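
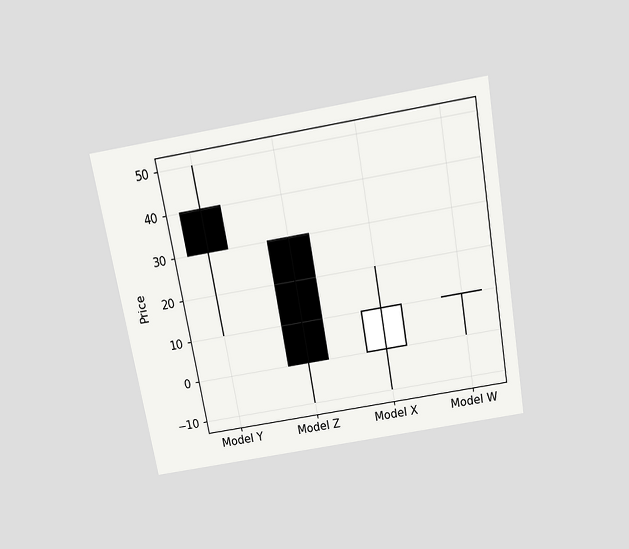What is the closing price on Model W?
10

The chart is tilted about 10° counter-clockwise and viewed slightly from above. The Model W candle closes at 10.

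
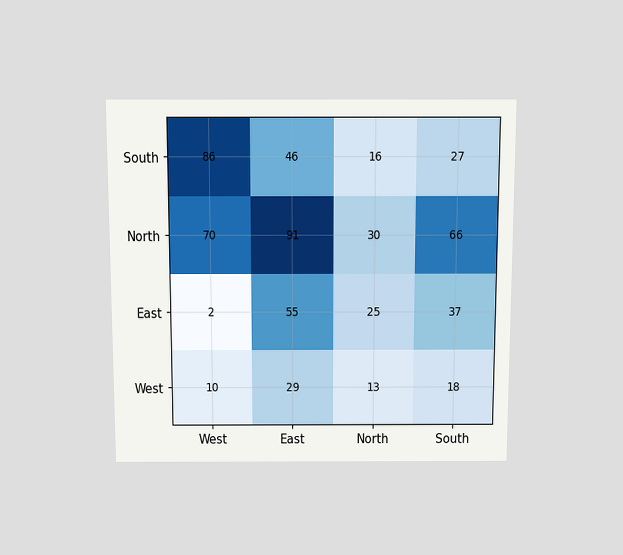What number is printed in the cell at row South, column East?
46

The chart is viewed slightly from above. The (South, East) cell reads 46.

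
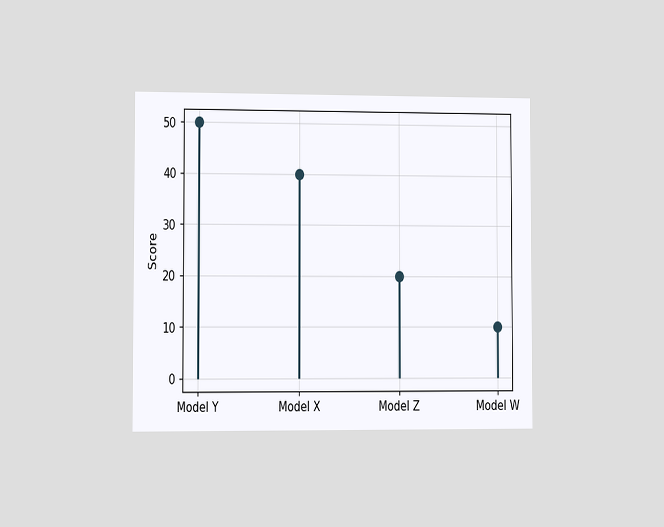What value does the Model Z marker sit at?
The chart is viewed slightly from the left. The Model Z marker sits at 20.

20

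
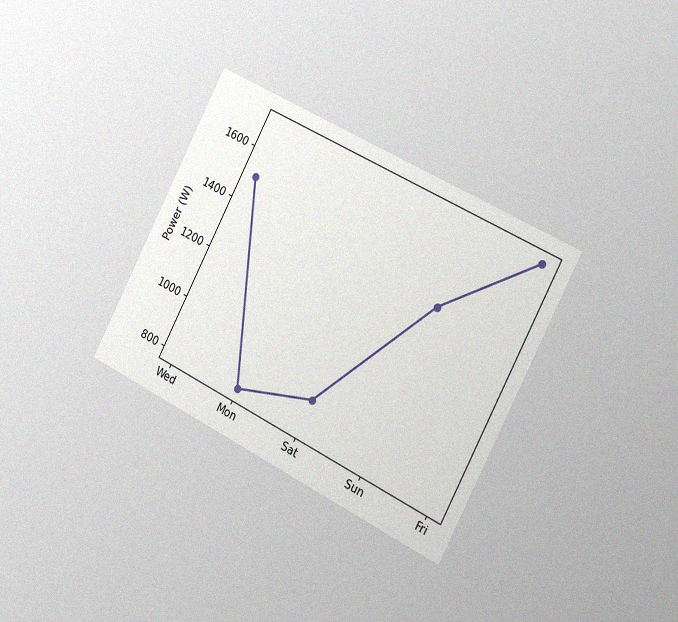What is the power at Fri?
1700W

The chart is tilted about 28° clockwise and viewed slightly from the right, with some photo noise. At Fri, the line is at 1700W.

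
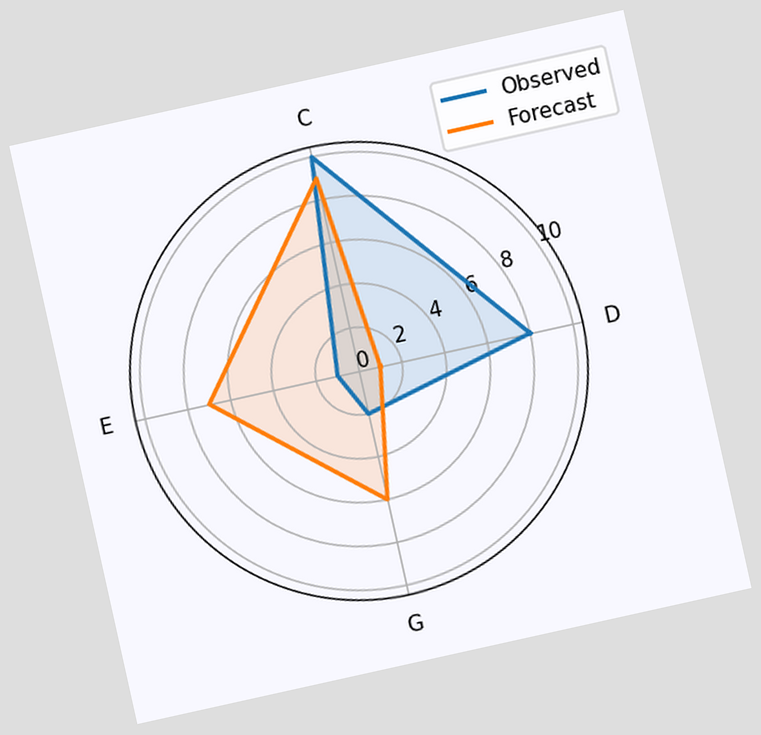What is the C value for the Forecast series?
9

The chart is tilted about 12° counter-clockwise. On the C axis, Forecast reaches 9.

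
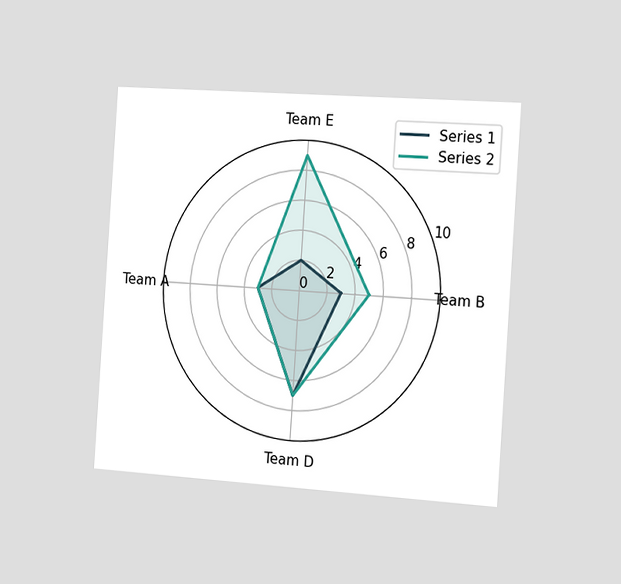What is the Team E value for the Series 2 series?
9

The chart is tilted about 4° clockwise and viewed slightly from the right. On the Team E axis, Series 2 reaches 9.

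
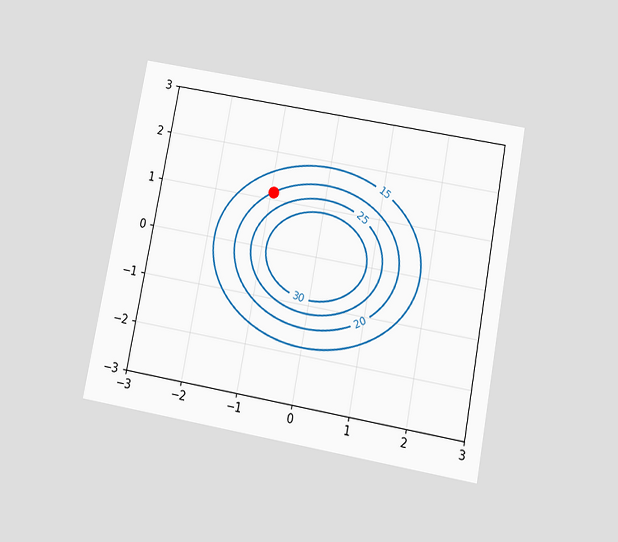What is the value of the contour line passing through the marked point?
20

The chart is tilted about 10° clockwise and viewed slightly from below. The marked point sits on the contour labelled 20.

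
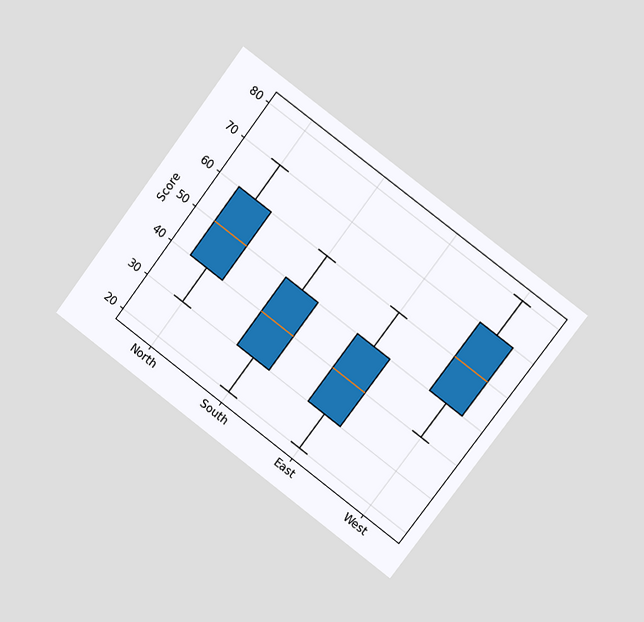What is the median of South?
The chart is tilted about 37° clockwise and viewed slightly from the right. The median line in the South box sits at 40.

40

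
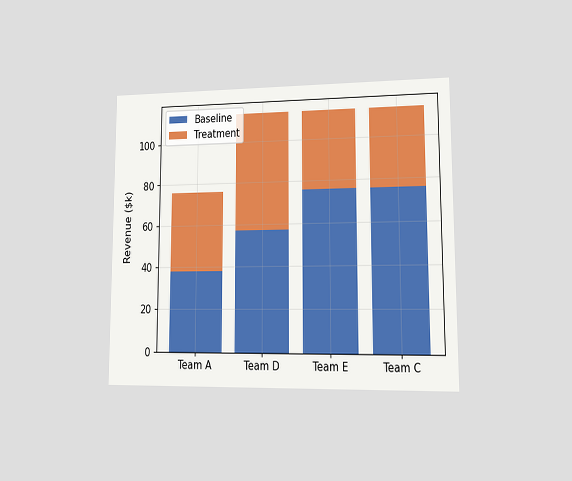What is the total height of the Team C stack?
$114k

The chart is viewed at a slight angle. The Team C stack's top reaches $114k on the y-axis.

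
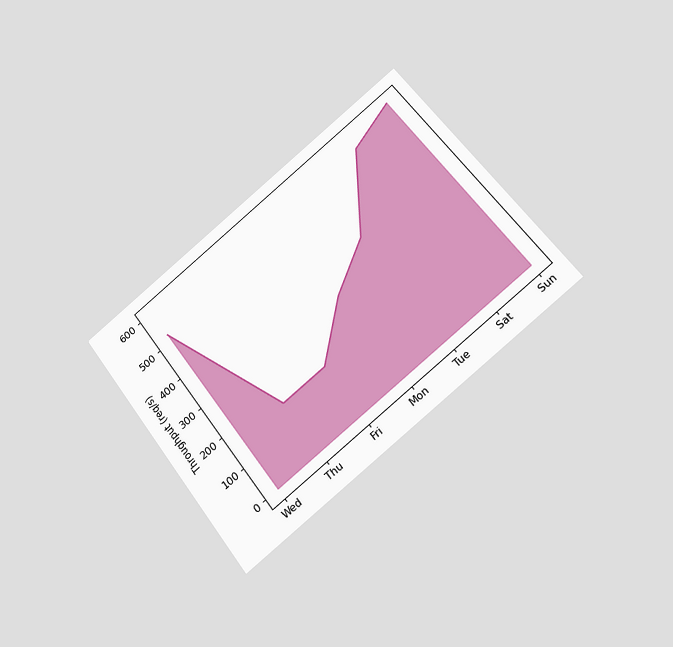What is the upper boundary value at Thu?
160req/s

The chart is tilted about 37° counter-clockwise and viewed at a slight angle. At Thu the upper boundary is at 160req/s.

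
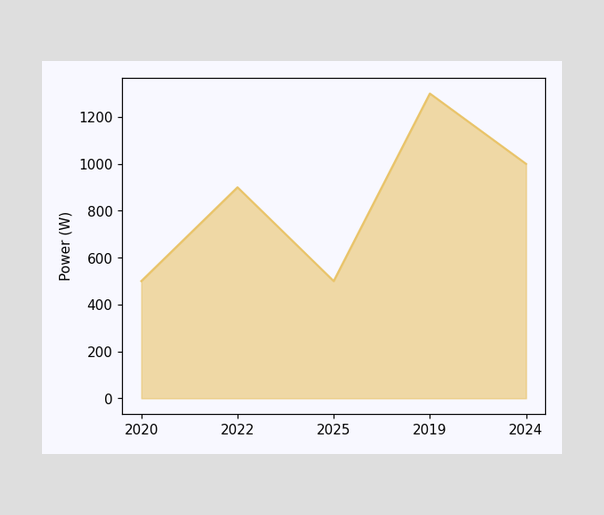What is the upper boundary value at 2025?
500W

At 2025 the upper boundary is at 500W.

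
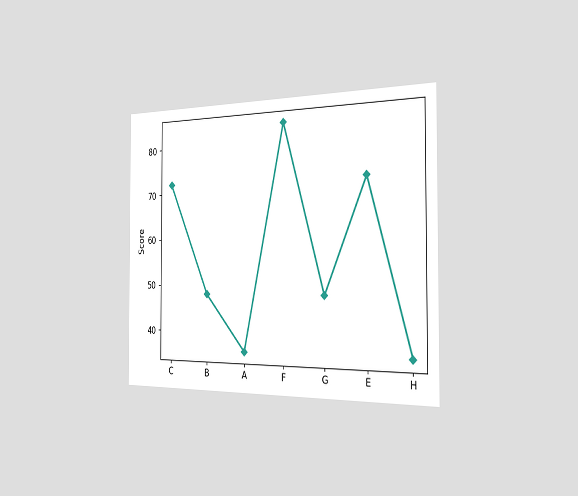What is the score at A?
36

The chart is viewed slightly from the right. At A, the line is at 36.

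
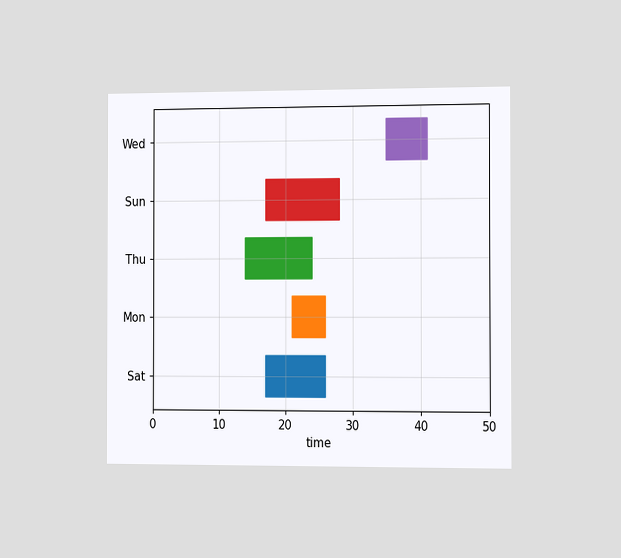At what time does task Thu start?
14

The chart is viewed slightly from the right. The Thu bar begins at t=14.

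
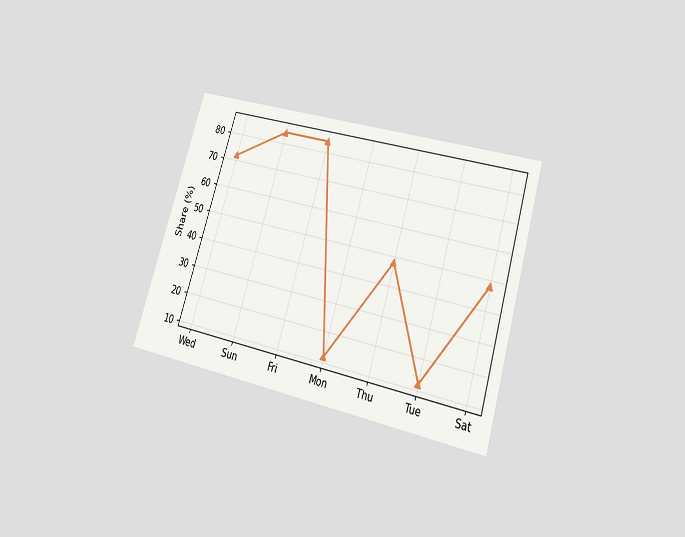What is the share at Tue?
The chart is tilted about 17° clockwise and viewed slightly from below. At Tue, the line is at 12%.

12%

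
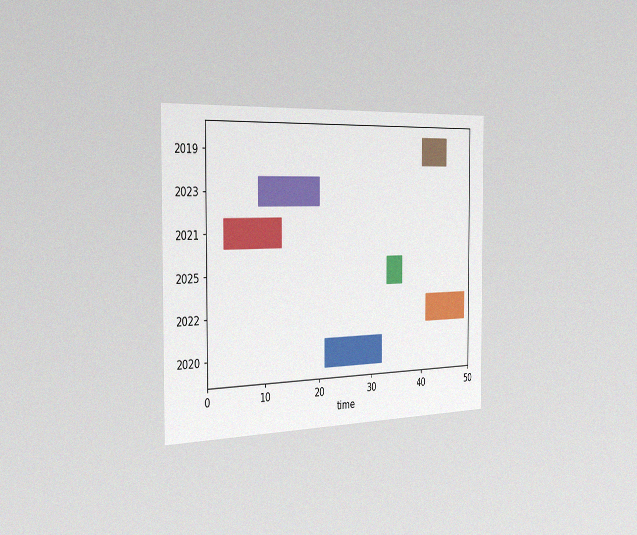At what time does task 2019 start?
40

The chart is viewed slightly from the left, with some photo noise. The 2019 bar begins at t=40.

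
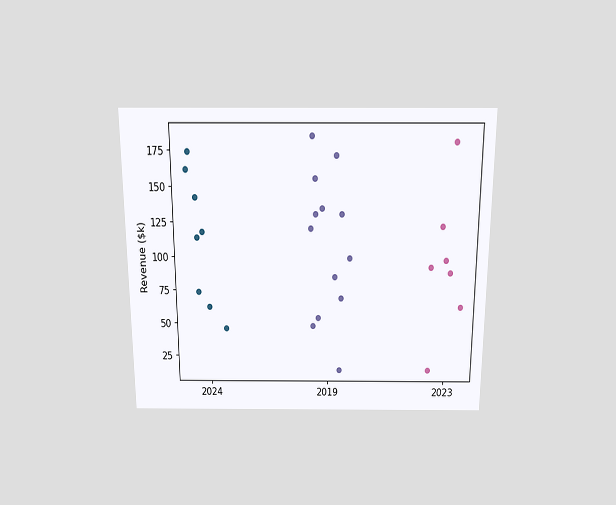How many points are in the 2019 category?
13

The chart is viewed slightly from above. Counting the markers in the 2019 column gives 13.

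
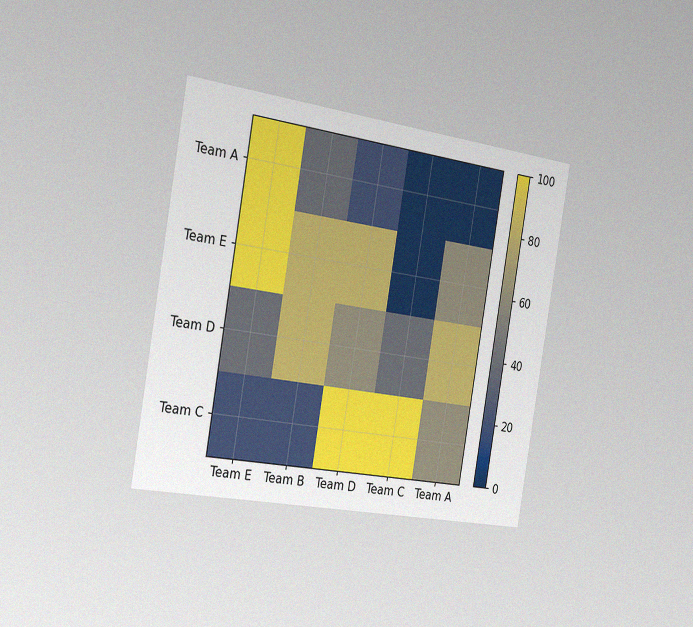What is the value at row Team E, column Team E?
100

The chart is tilted about 10° clockwise and viewed slightly from the left, with some photo noise. Matching cell (Team E, Team E) against the colorbar gives 100.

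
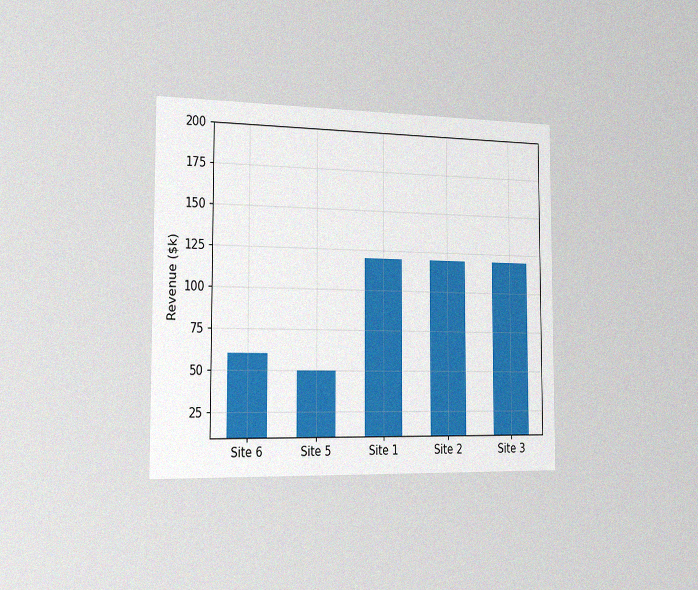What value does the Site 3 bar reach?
The chart is viewed slightly from the left, with some photo noise. Reading along the chart's y-axis, the Site 3 bar reaches $120k.

$120k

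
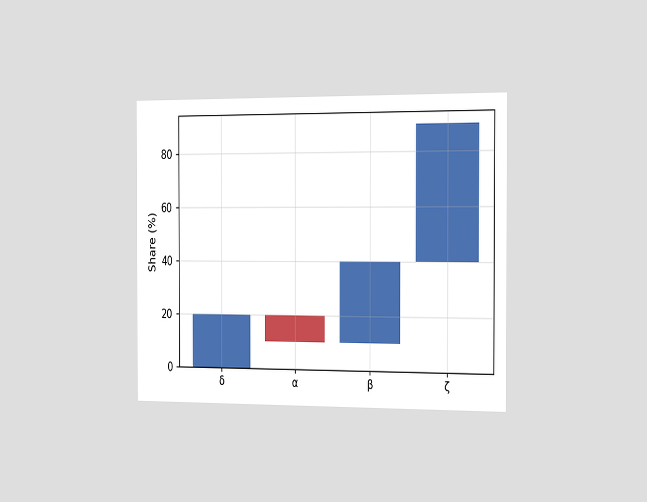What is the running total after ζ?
90%

The chart is viewed slightly from the right. After ζ the running total reaches 90%.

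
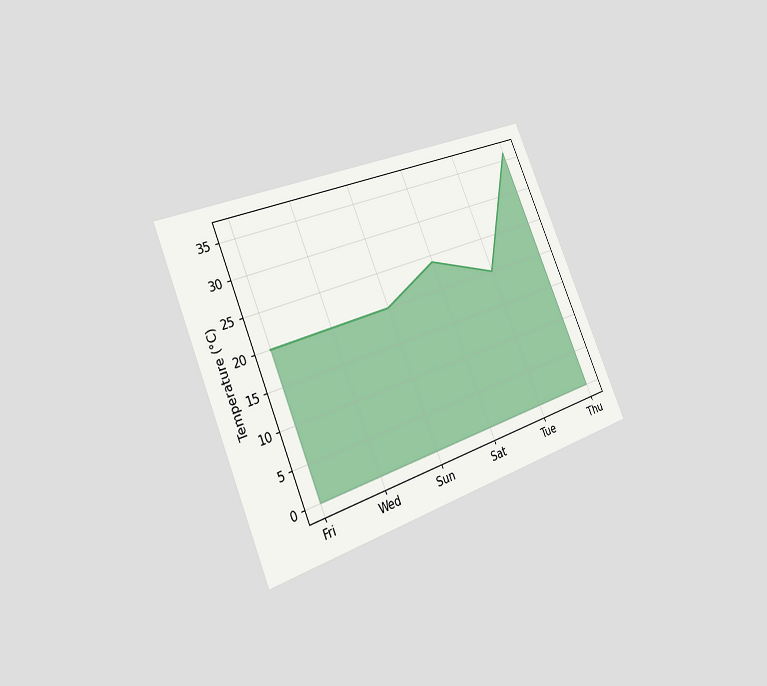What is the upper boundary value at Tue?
The chart is tilted about 23° counter-clockwise and viewed slightly from the left. At Tue the upper boundary is at 20°C.

20°C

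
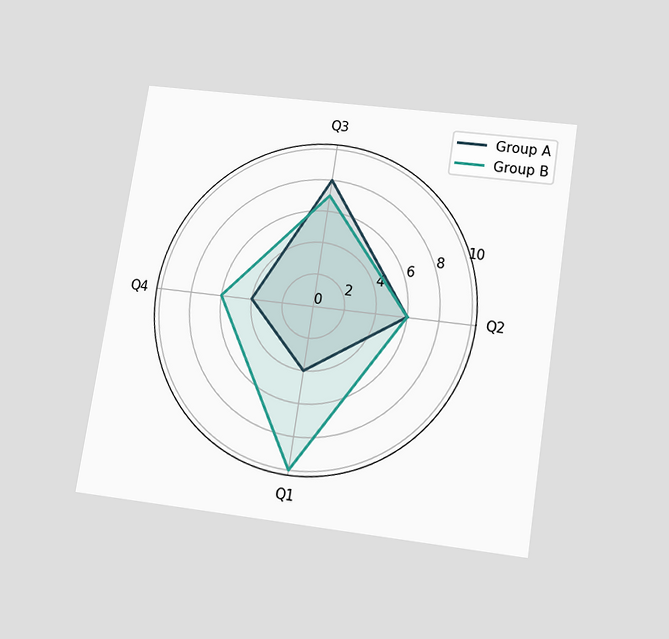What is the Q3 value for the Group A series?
8

The chart is tilted about 9° clockwise and viewed slightly from below. On the Q3 axis, Group A reaches 8.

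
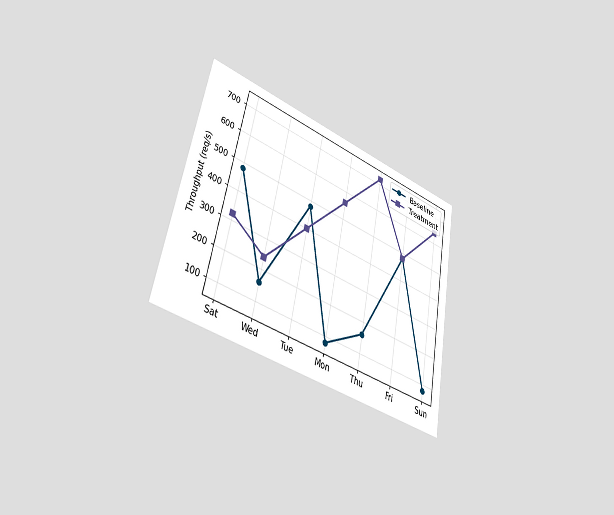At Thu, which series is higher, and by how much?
The chart is tilted about 11° clockwise and viewed slightly from the left. At Thu, Treatment sits above the other line by 560req/s.

Treatment, by 560req/s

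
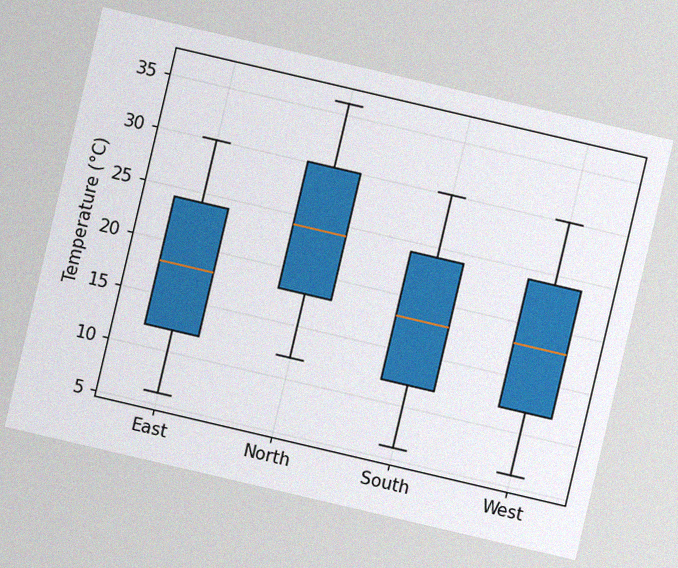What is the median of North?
The chart is tilted about 13° clockwise, with some photo noise. The median line in the North box sits at 24°C.

24°C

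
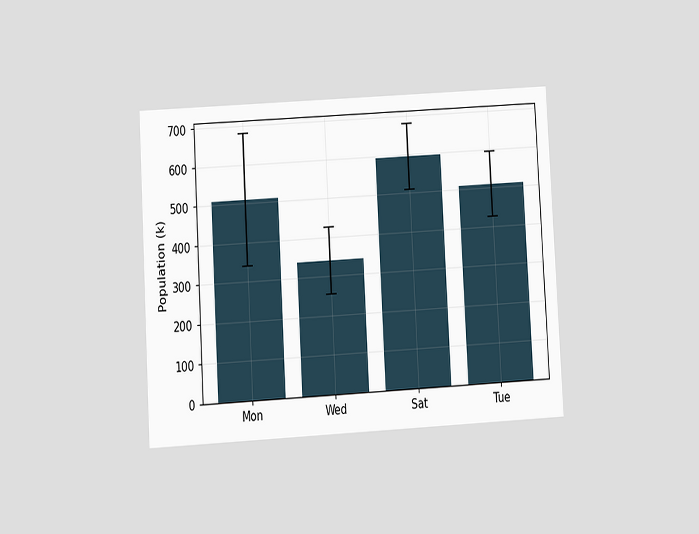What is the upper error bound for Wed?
425k

The chart is tilted about 3° counter-clockwise and viewed at a slight angle. The Wed bar's upper whisker reaches 425k.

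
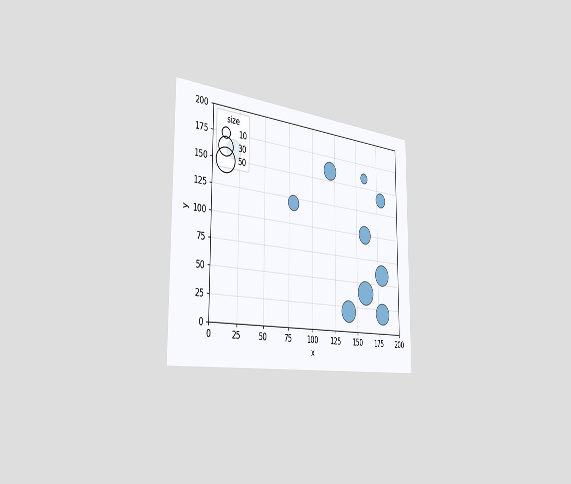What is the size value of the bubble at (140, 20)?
40

The chart is viewed slightly from the left. Matching the bubble at (140, 20) against the size legend gives 40.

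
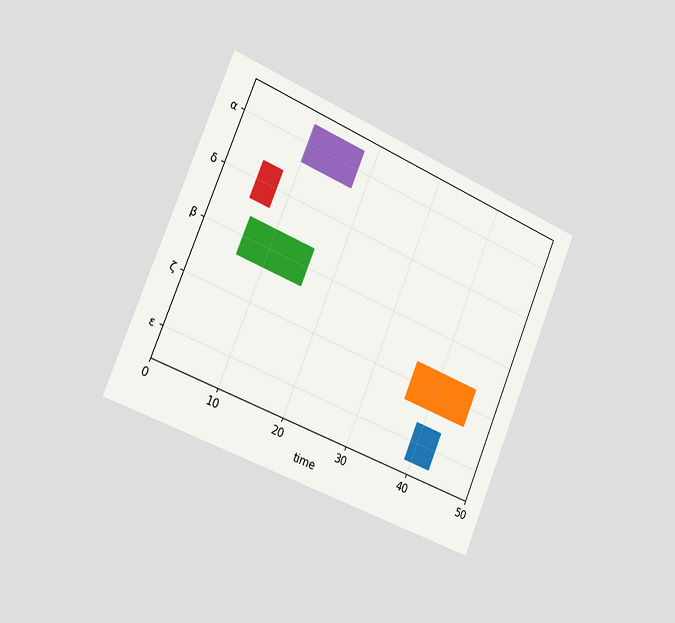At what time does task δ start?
5

The chart is tilted about 23° clockwise and viewed slightly from the left. The δ bar begins at t=5.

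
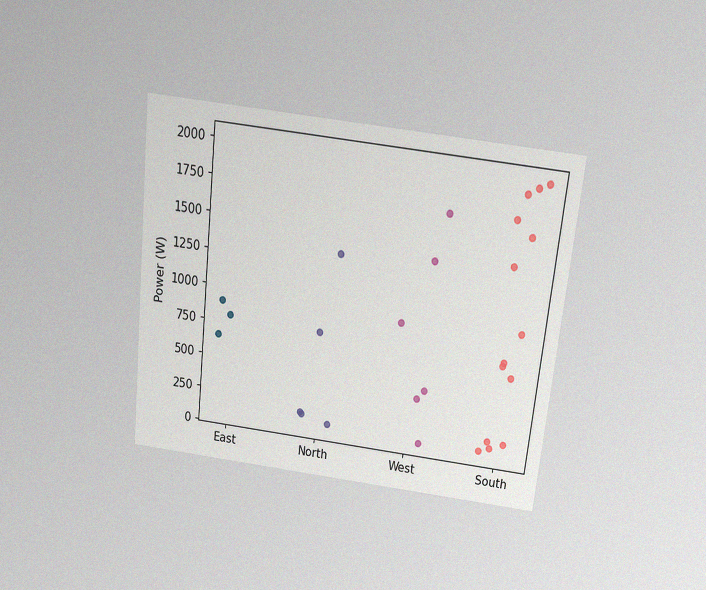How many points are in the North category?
The chart is tilted about 6° clockwise and viewed slightly from above, with some photo noise. Counting the markers in the North column gives 5.

5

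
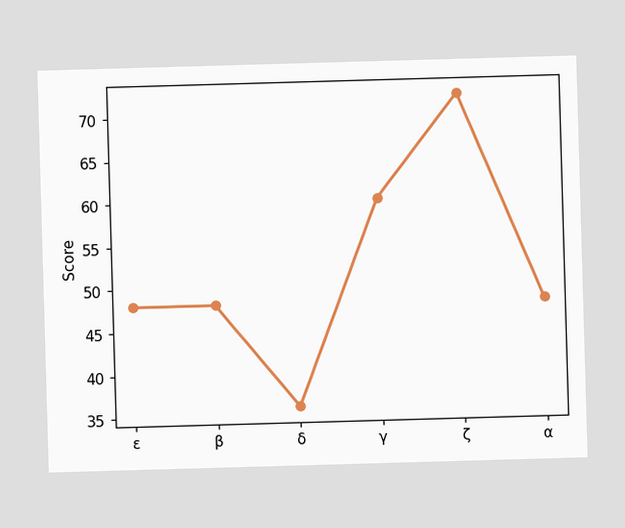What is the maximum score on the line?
The highest point is at ζ, and reading across to the y-axis gives 72.

72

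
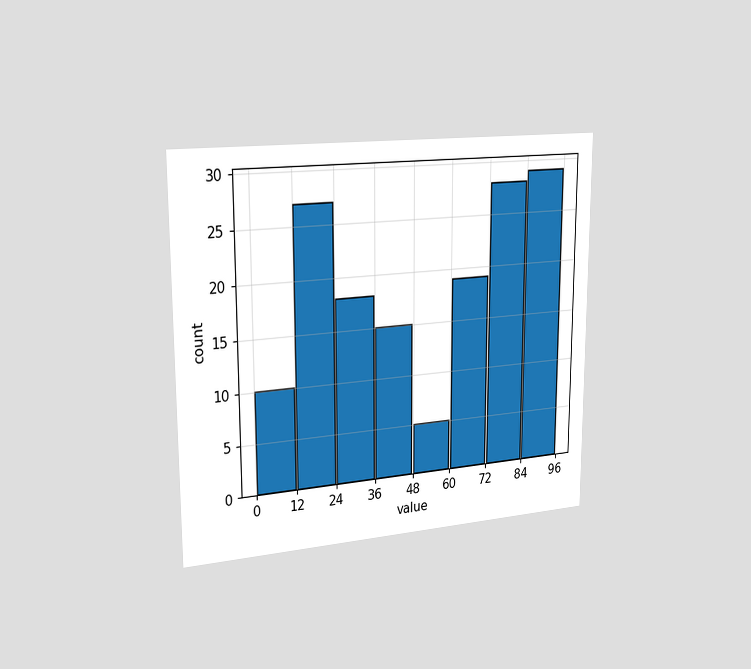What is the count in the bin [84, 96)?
29

The chart is viewed slightly from the left. The [84, 96) bin has height 29.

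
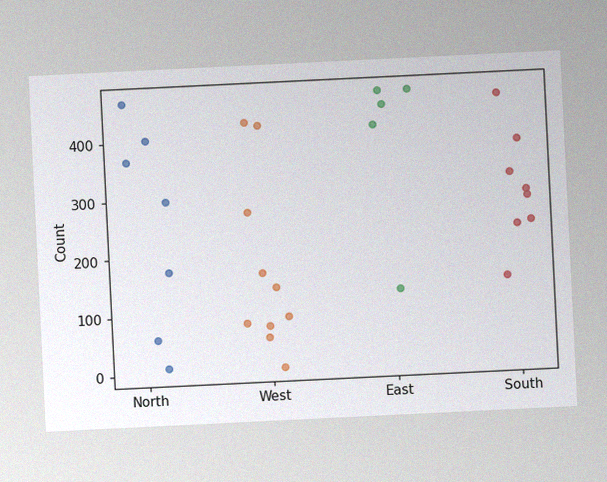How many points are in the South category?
The chart is tilted about 3° counter-clockwise, with some photo noise. Counting the markers in the South column gives 8.

8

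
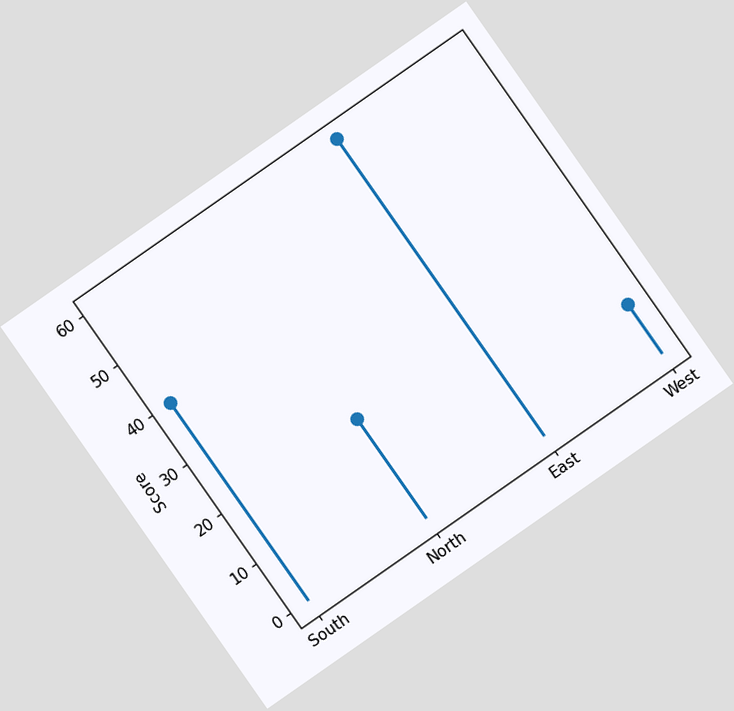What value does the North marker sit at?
The chart is tilted about 35° counter-clockwise. The North marker sits at 20.

20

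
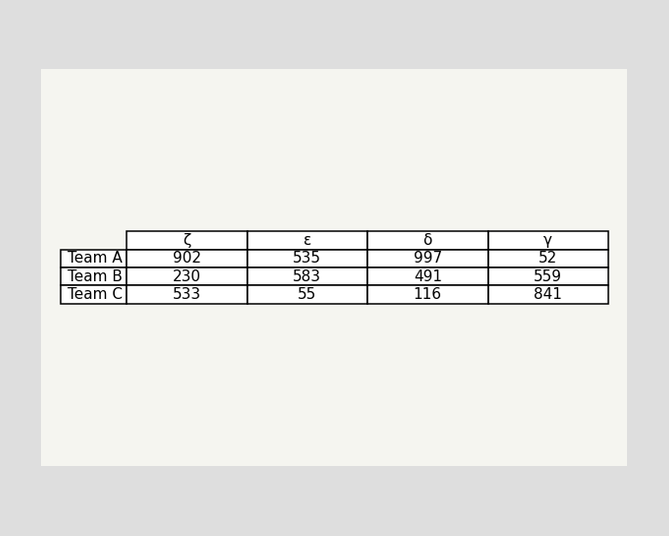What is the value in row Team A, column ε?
535

The (Team A, ε) cell reads 535.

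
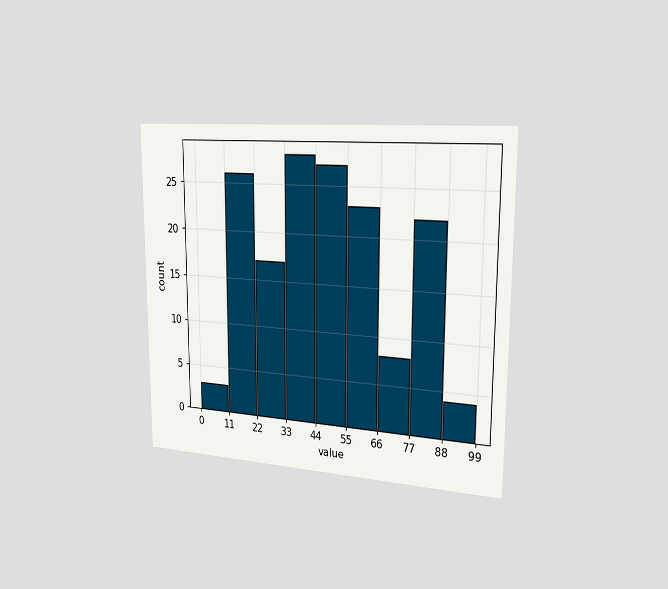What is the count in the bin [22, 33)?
The chart is viewed slightly from the right. The [22, 33) bin has height 17.

17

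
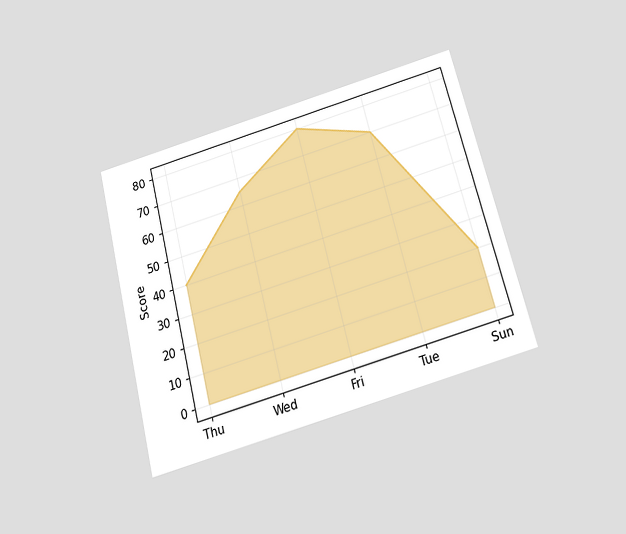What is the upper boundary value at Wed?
65

The chart is tilted about 14° counter-clockwise and viewed slightly from below. At Wed the upper boundary is at 65.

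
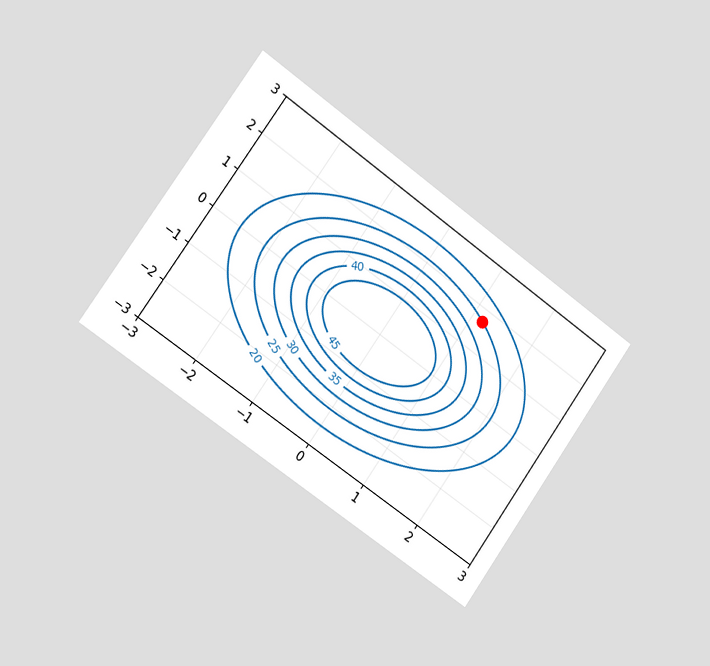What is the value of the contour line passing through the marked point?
The chart is tilted about 35° clockwise and viewed slightly from the left. The marked point sits on the contour labelled 25.

25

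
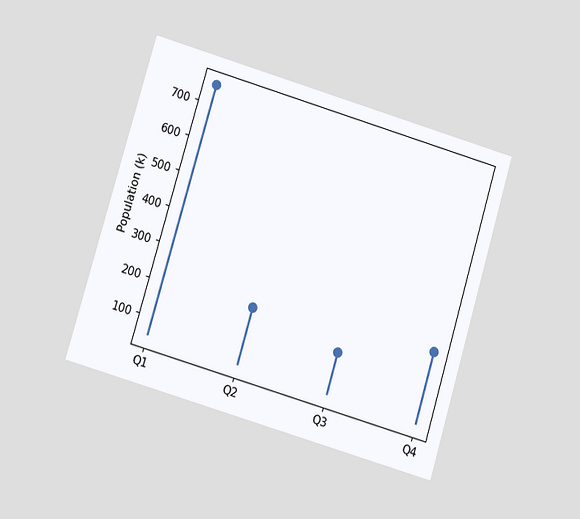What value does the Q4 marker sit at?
The chart is tilted about 17° clockwise and viewed at a slight angle. The Q4 marker sits at 252k.

252k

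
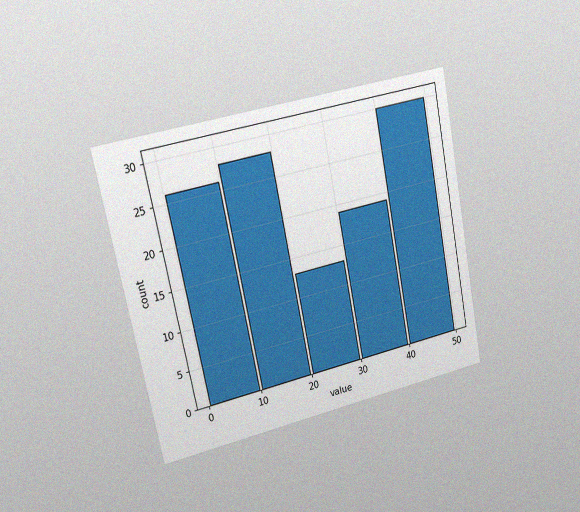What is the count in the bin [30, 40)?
The chart is tilted about 11° counter-clockwise and viewed slightly from the left, with some photo noise. The [30, 40) bin has height 19.

19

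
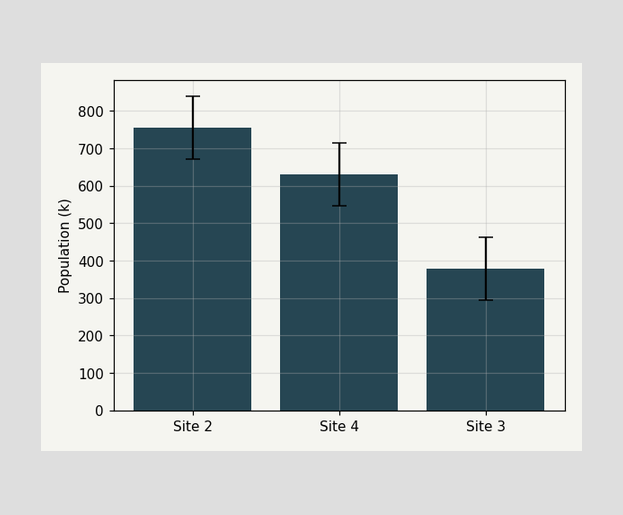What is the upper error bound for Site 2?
The Site 2 bar's upper whisker reaches 840k.

840k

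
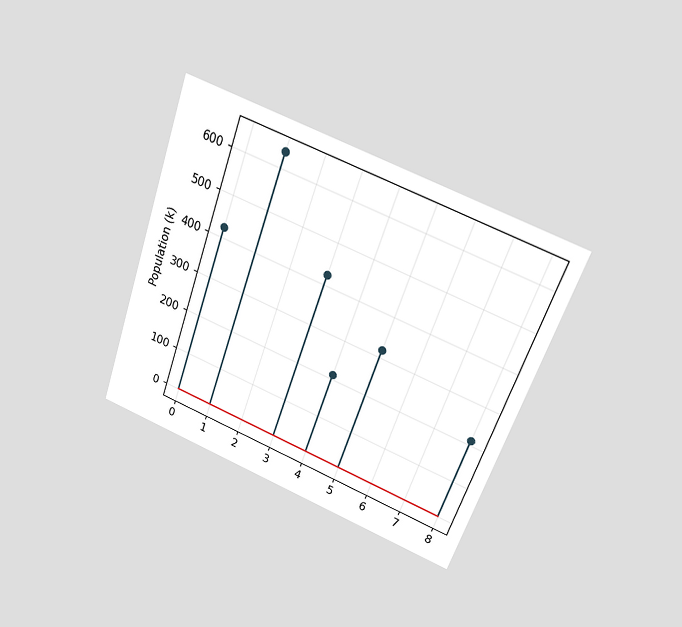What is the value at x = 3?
424k

The chart is tilted about 20° clockwise and viewed at a slight angle. The stem at x=3 reaches 424k.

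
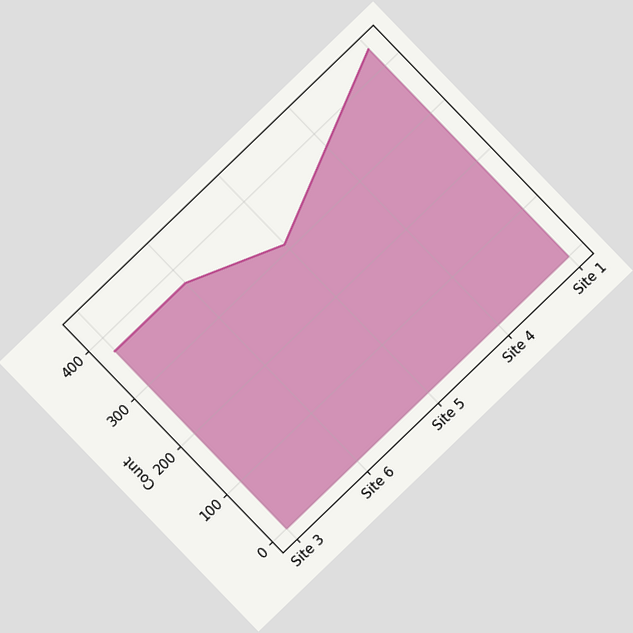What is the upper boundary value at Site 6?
372

The chart is tilted about 44° counter-clockwise. At Site 6 the upper boundary is at 372.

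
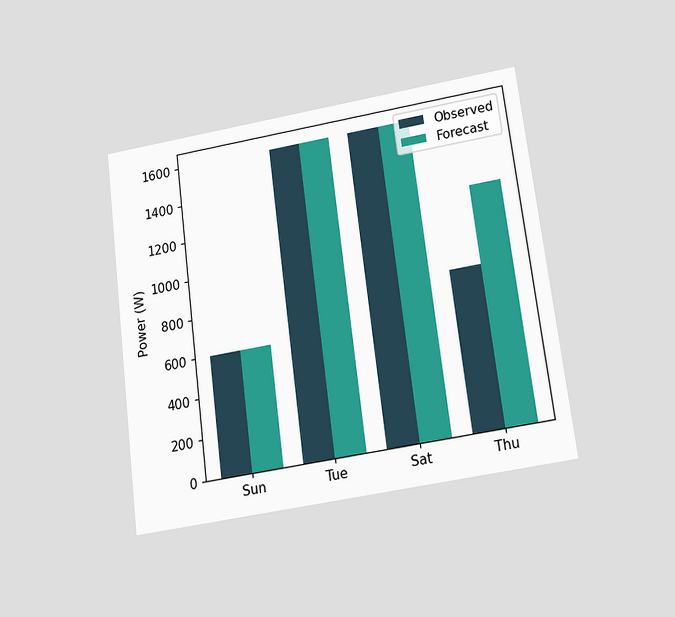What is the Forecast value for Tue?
The chart is tilted about 7° counter-clockwise and viewed slightly from below. The Forecast bar at Tue reaches 1600W on the y-axis.

1600W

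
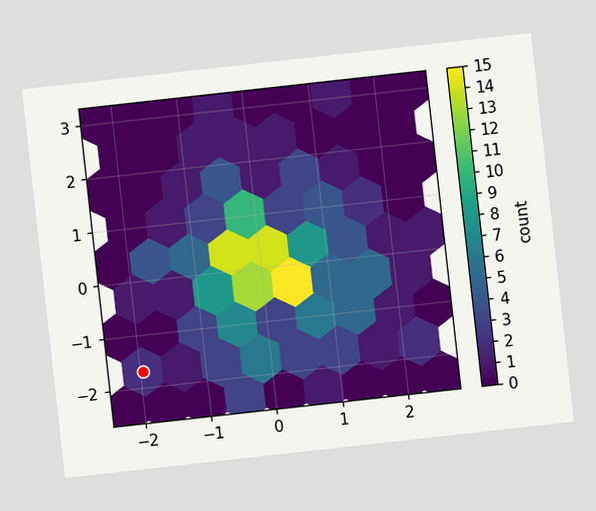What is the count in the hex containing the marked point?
The chart is tilted about 6° counter-clockwise. The marked hex reads 2 on the colorbar.

2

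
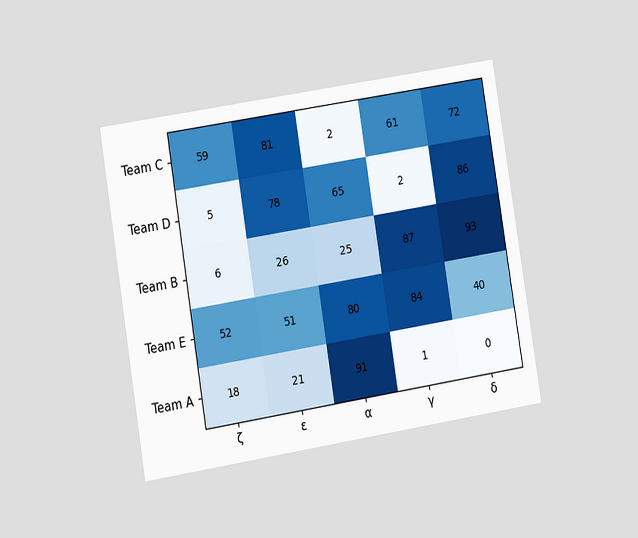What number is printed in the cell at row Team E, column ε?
The chart is tilted about 9° counter-clockwise and viewed at a slight angle. The (Team E, ε) cell reads 51.

51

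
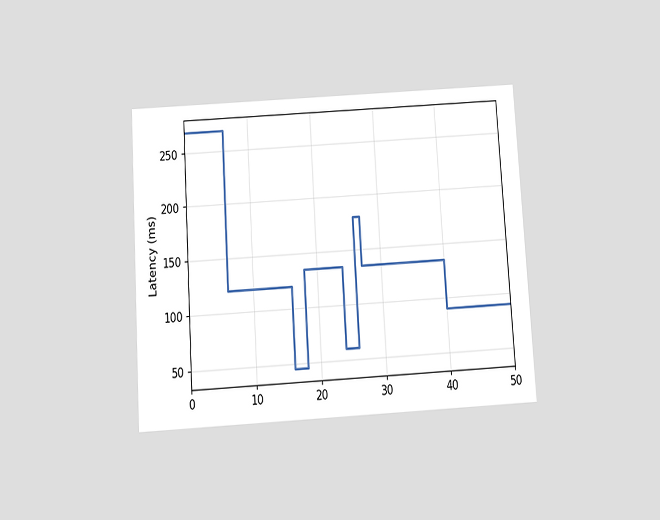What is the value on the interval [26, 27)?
The chart is tilted about 4° counter-clockwise and viewed slightly from below. On [26, 27) the step sits at 180ms.

180ms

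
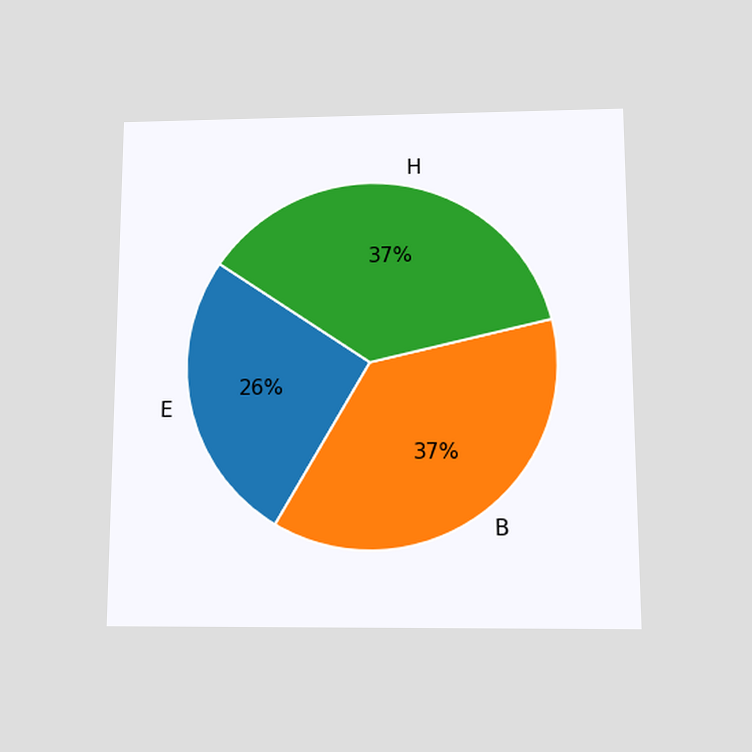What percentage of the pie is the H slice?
The chart is viewed slightly from below. The H slice takes up 37% of the pie.

37%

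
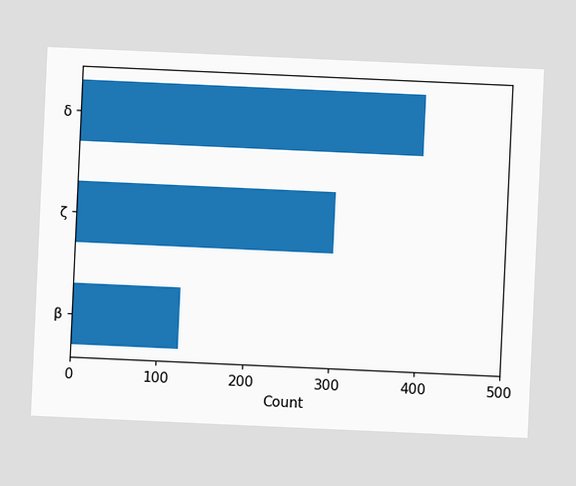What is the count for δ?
400

The chart is tilted about 3° clockwise. Reading along the chart's x-axis, the δ bar reaches 400.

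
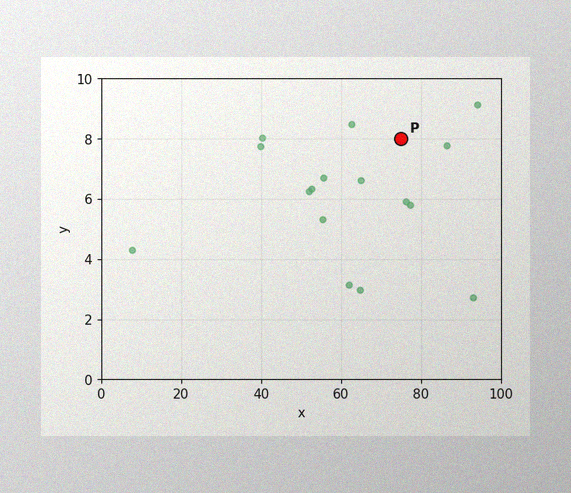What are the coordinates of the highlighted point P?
The image has some photo noise and uneven lighting. Following the gridlines from P to each axis, P sits at (75, 8).

(75, 8)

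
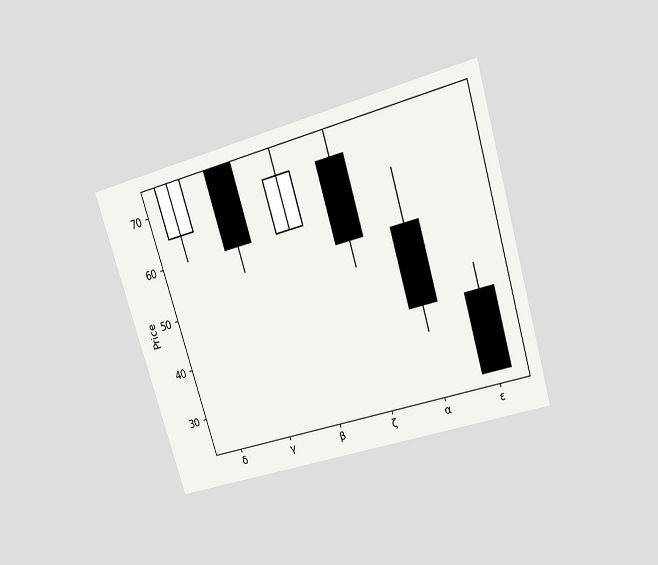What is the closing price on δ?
75

The chart is tilted about 17° counter-clockwise and viewed at a slight angle. The δ candle closes at 75.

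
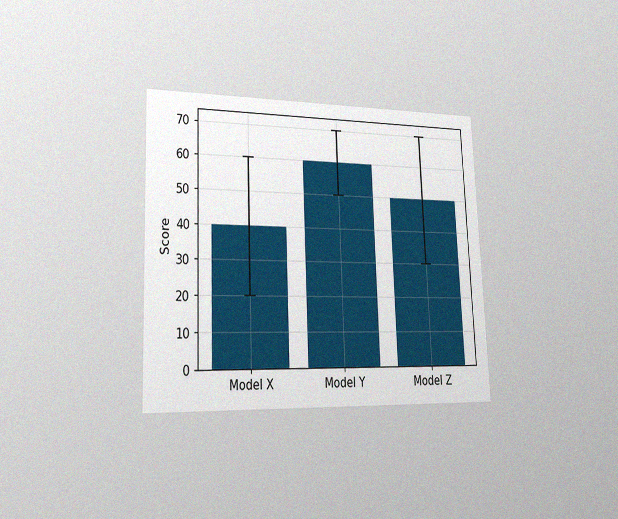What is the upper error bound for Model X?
The chart is tilted about 2° counter-clockwise and viewed slightly from the left, with some photo noise. The Model X bar's upper whisker reaches 60.

60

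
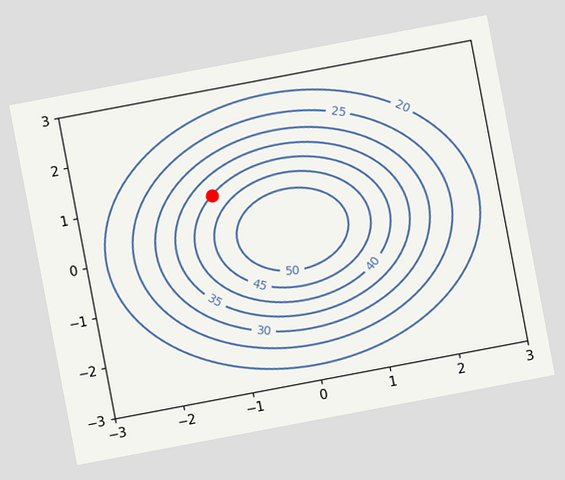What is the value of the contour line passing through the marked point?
40

The chart is tilted about 11° counter-clockwise. The marked point sits on the contour labelled 40.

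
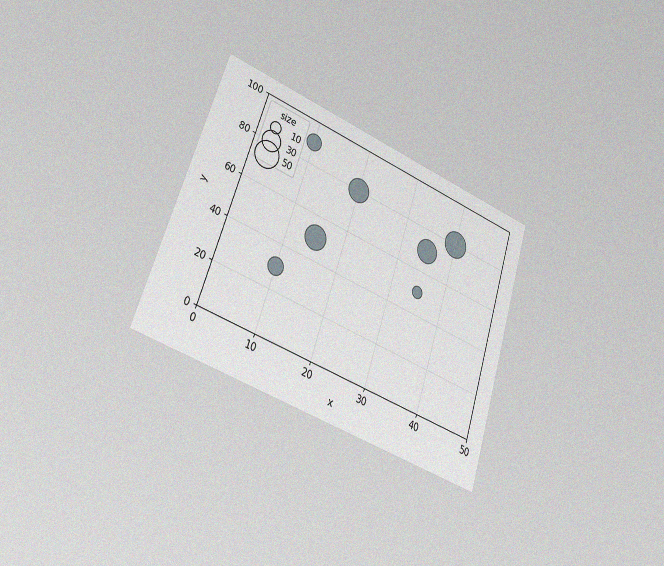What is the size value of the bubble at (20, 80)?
The chart is tilted about 18° clockwise and viewed slightly from the left, with some photo noise. Matching the bubble at (20, 80) against the size legend gives 40.

40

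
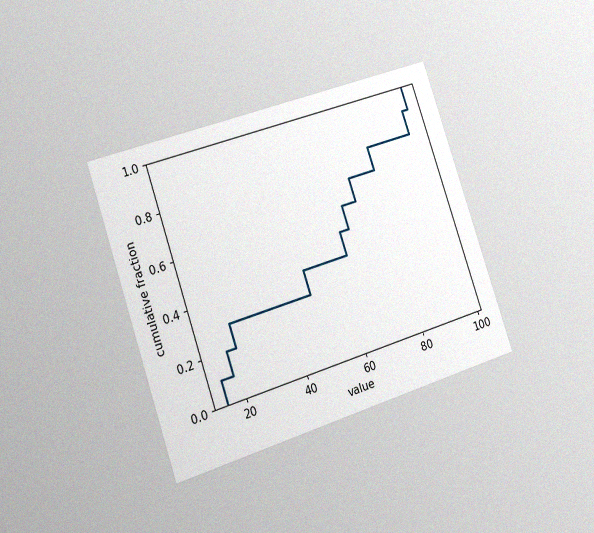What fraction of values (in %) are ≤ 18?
20%

The chart is tilted about 19° counter-clockwise and viewed slightly from the left, with some photo noise. At x=18 the ECDF step is at 20%.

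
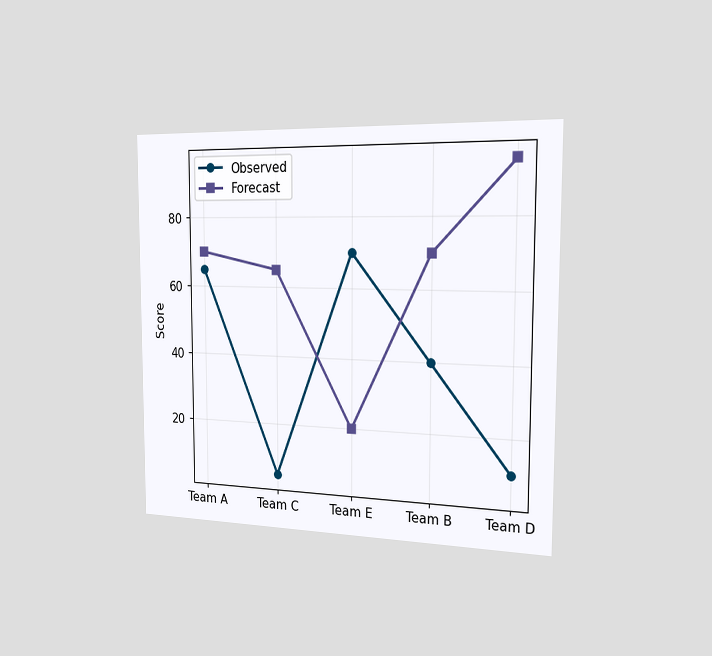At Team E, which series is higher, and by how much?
The chart is viewed slightly from the right. At Team E, Observed sits above the other line by 50.

Observed, by 50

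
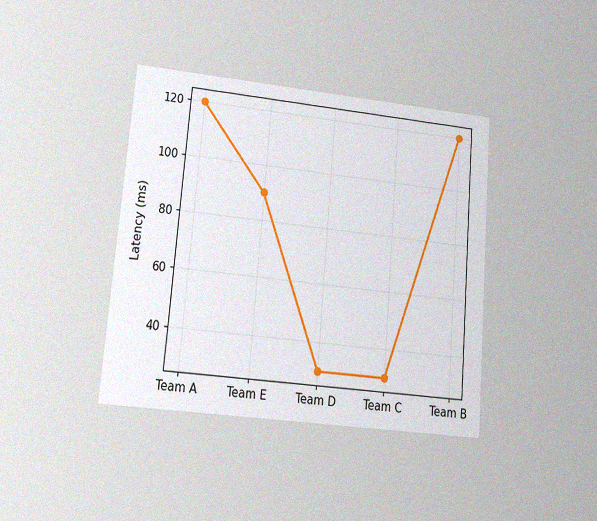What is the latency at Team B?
120ms

The chart is tilted about 5° clockwise and viewed at a slight angle, with some photo noise. At Team B, the line is at 120ms.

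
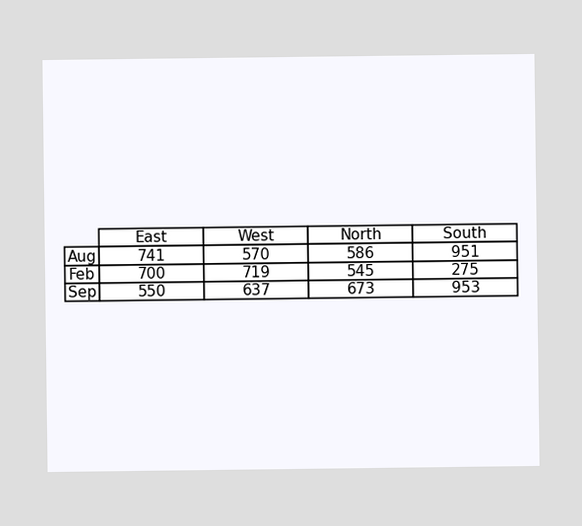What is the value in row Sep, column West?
The (Sep, West) cell reads 637.

637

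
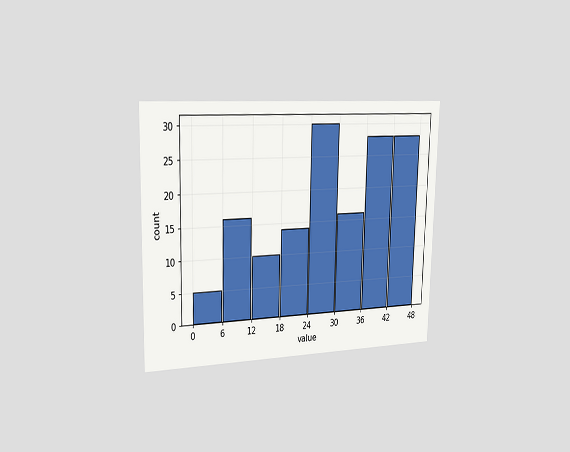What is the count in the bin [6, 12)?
16

The chart is viewed slightly from the left. The [6, 12) bin has height 16.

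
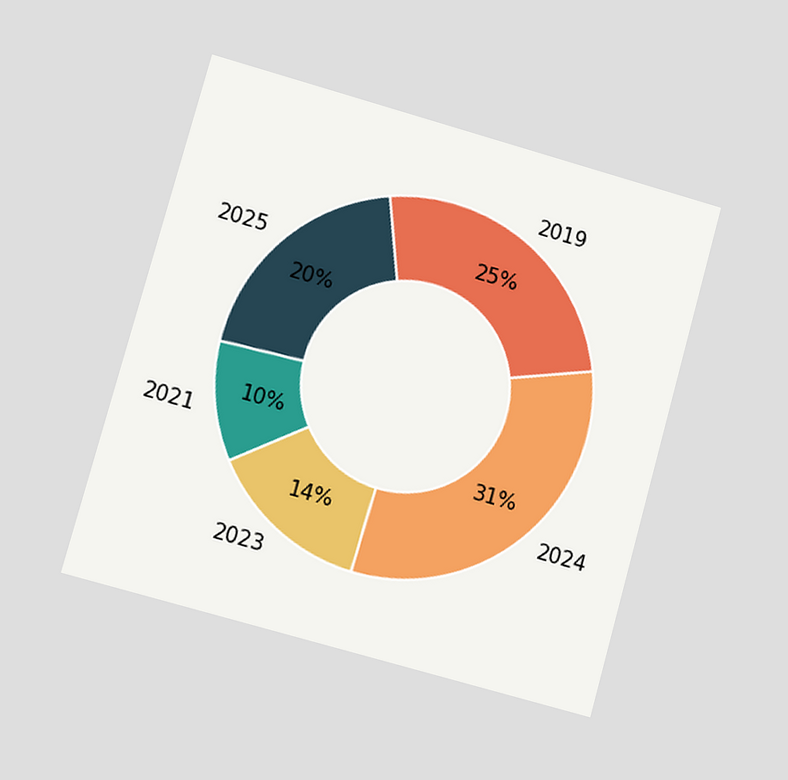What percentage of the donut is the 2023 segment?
14%

The chart is tilted about 15° clockwise and viewed at a slight angle. The 2023 segment takes up 14% of the ring.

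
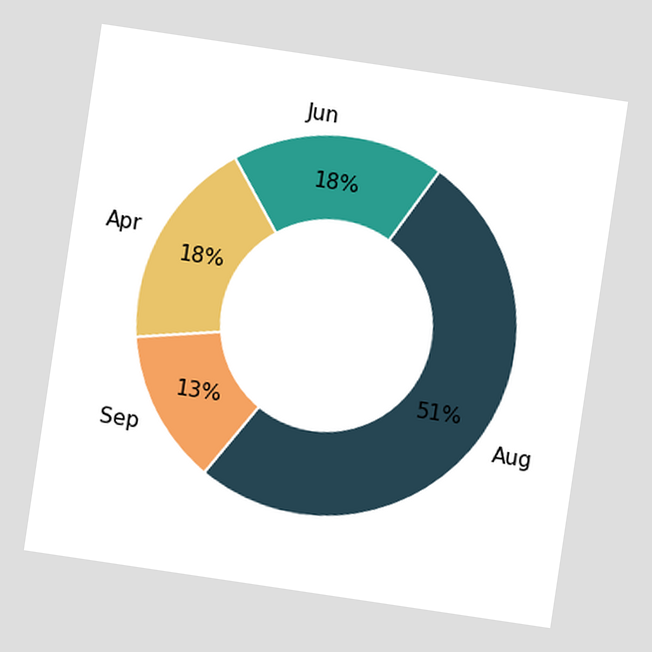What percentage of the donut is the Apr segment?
18%

The chart is tilted about 8° clockwise. The Apr segment takes up 18% of the ring.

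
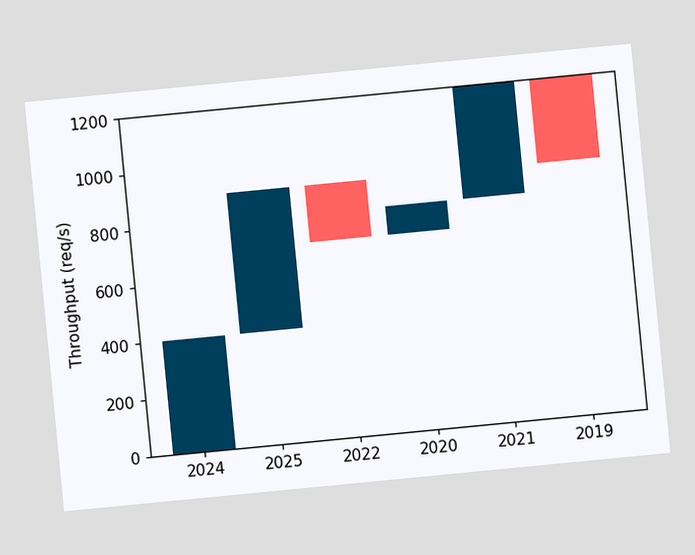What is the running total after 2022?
700req/s

The chart is tilted about 6° counter-clockwise. After 2022 the running total reaches 700req/s.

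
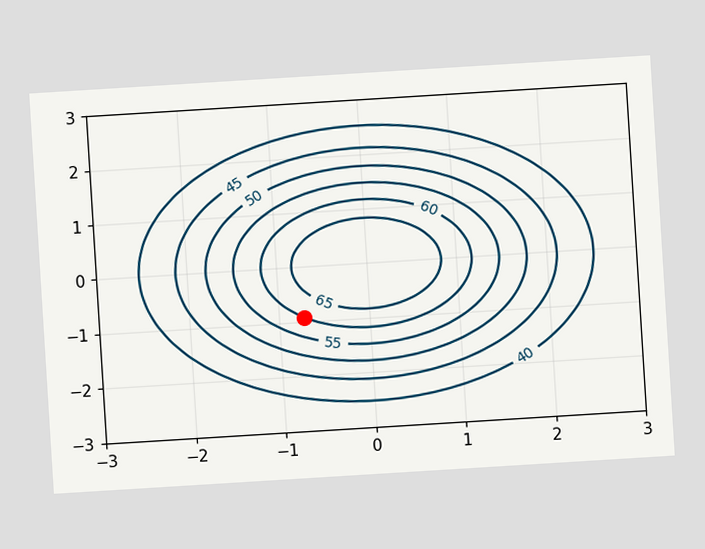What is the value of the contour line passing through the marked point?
60

The chart is tilted about 4° counter-clockwise. The marked point sits on the contour labelled 60.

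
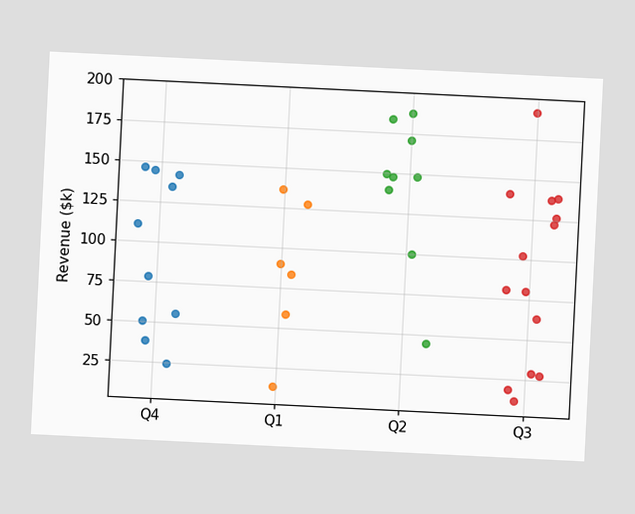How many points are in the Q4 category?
10

The chart is tilted about 3° clockwise. Counting the markers in the Q4 column gives 10.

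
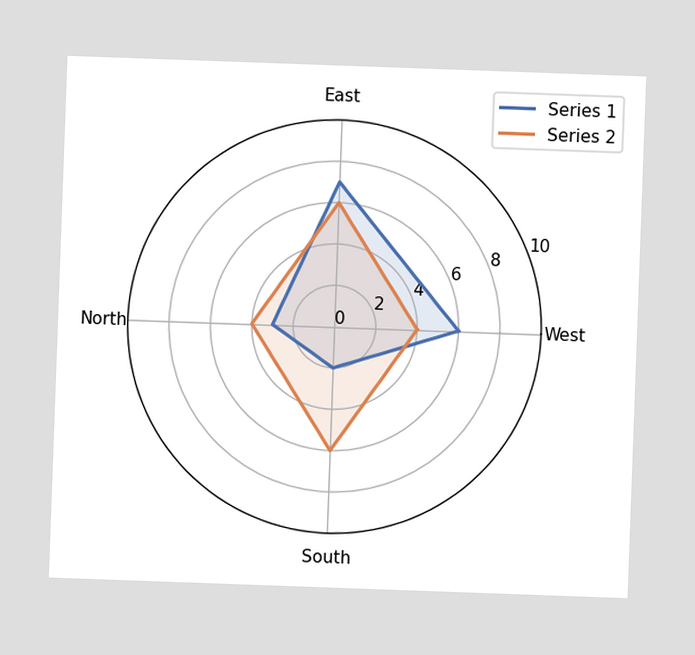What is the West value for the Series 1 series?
6

The chart is tilted about 2° clockwise. On the West axis, Series 1 reaches 6.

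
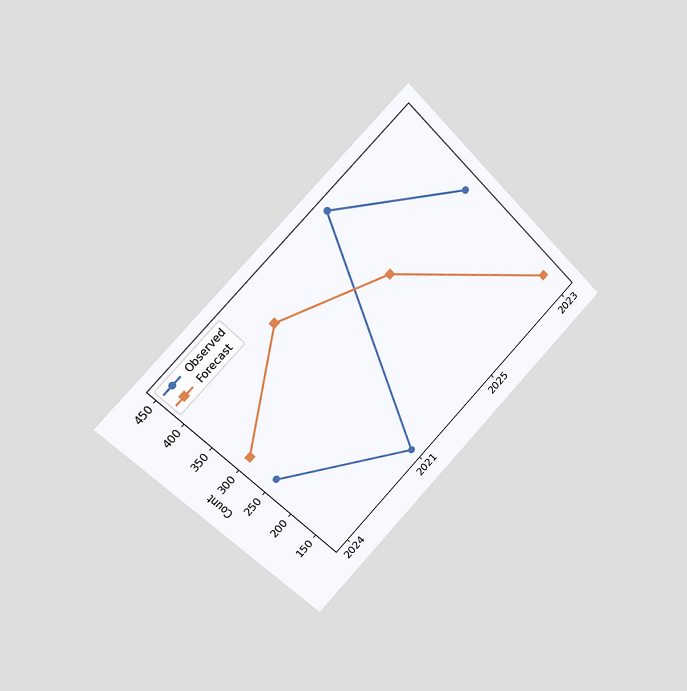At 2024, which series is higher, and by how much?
The chart is tilted about 45° counter-clockwise and viewed slightly from the left. At 2024, Forecast sits above the other line by 50.

Forecast, by 50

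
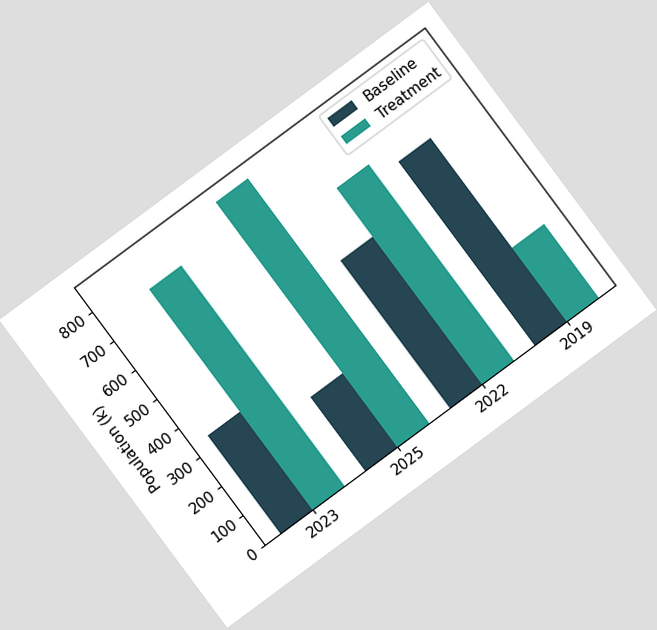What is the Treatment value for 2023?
The chart is tilted about 37° counter-clockwise. The Treatment bar at 2023 reaches 756k on the y-axis.

756k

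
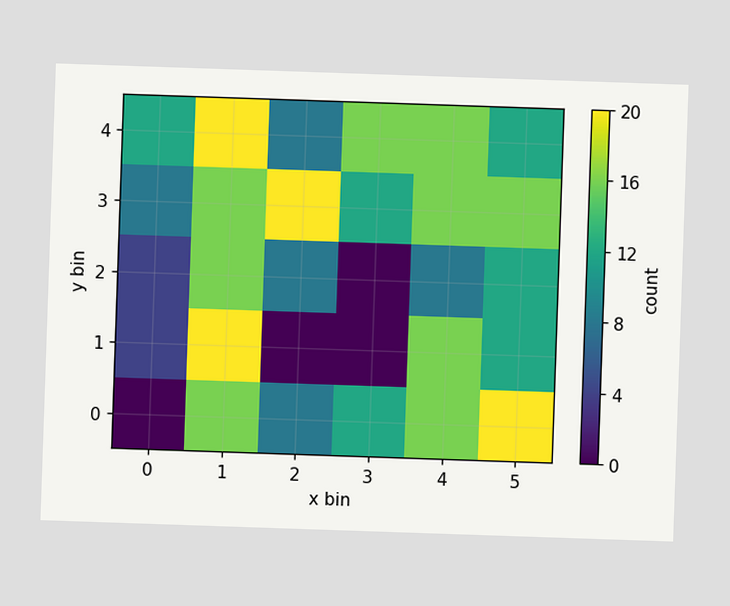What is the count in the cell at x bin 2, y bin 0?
Matching the cell (2, 0) against the colorbar gives 8.

8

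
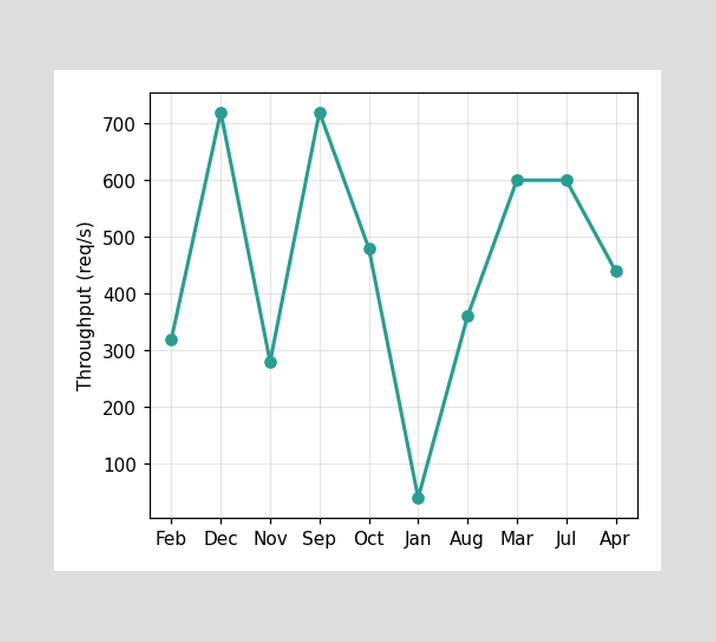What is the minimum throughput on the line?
40req/s

The lowest point is at Jan, and reading across to the y-axis gives 40req/s.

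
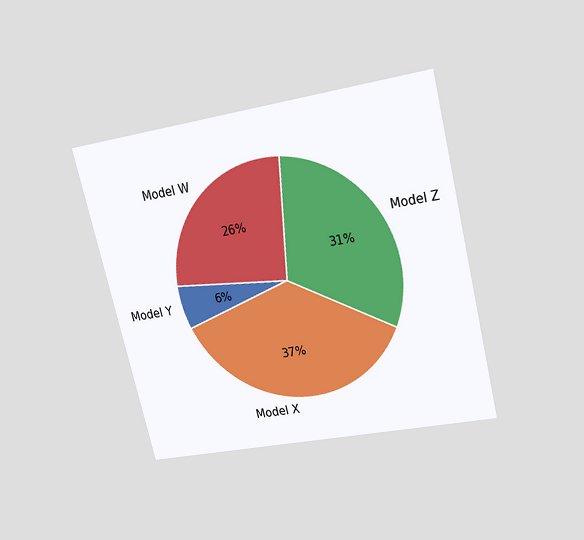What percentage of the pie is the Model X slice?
The chart is tilted about 14° counter-clockwise and viewed slightly from above. The Model X slice takes up 37% of the pie.

37%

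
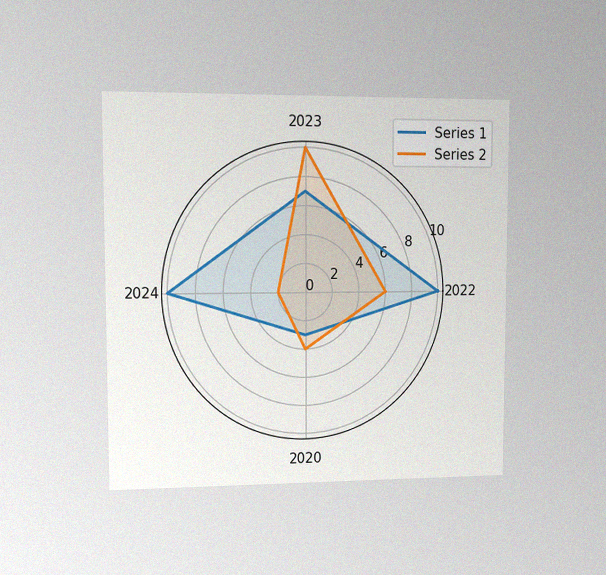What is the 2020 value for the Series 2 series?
The chart is viewed at a slight angle, with some photo noise. On the 2020 axis, Series 2 reaches 4.

4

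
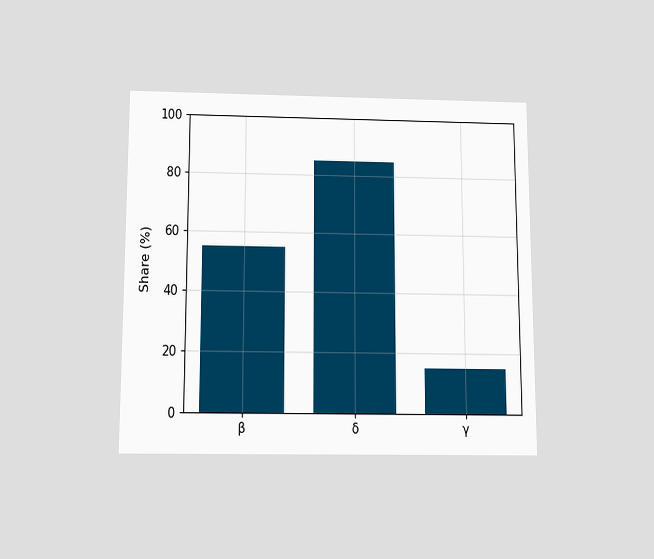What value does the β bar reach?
55%

The chart is viewed slightly from below. Reading along the chart's y-axis, the β bar reaches 55%.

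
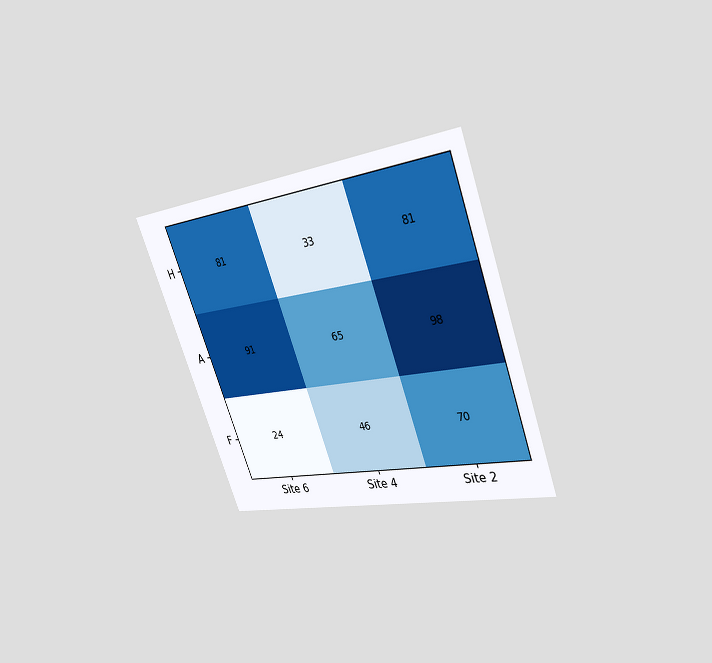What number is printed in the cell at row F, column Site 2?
70

The chart is tilted about 21° counter-clockwise and viewed at a slight angle. The (F, Site 2) cell reads 70.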